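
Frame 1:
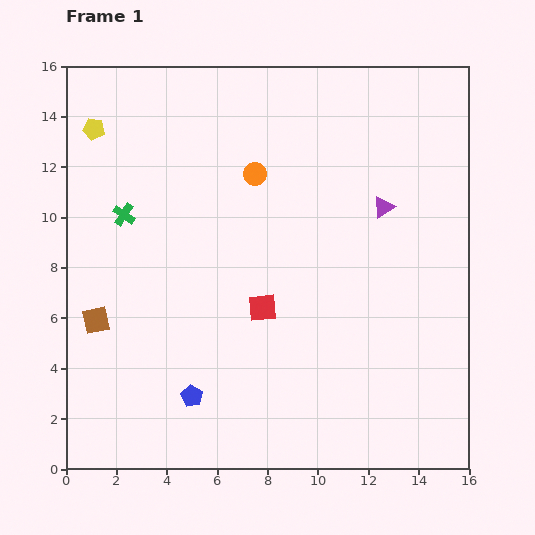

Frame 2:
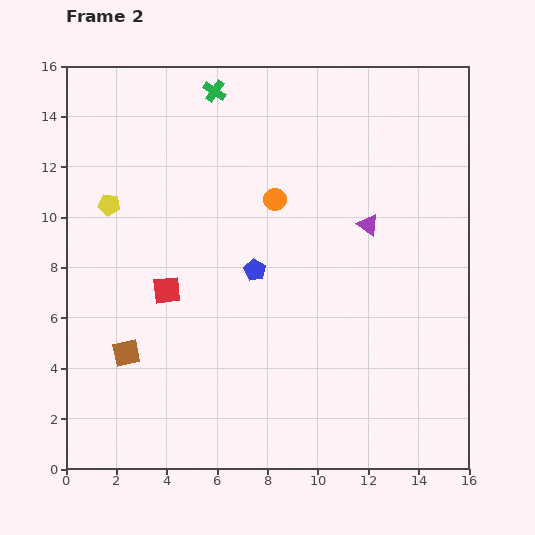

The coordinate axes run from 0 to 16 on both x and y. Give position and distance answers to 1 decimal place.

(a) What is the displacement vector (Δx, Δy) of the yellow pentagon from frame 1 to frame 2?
(0.6, -3.0)

The yellow pentagon was at (1.1, 13.5) in frame 1 and (1.7, 10.5) in frame 2.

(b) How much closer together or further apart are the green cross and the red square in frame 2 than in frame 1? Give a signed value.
+1.5

Distance in frame 1: 6.6. Distance in frame 2: 8.1.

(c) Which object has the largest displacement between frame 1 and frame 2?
the green cross

(moved 6.1; next 5.6)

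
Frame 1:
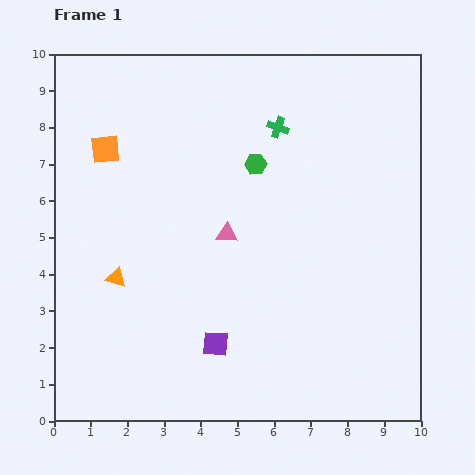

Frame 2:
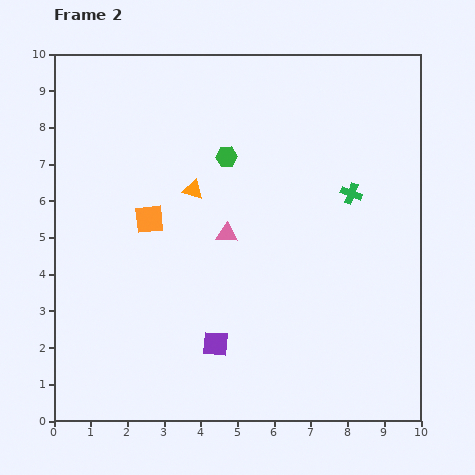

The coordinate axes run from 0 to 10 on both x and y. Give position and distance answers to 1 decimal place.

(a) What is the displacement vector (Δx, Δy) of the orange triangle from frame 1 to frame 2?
(2.1, 2.4)

The orange triangle was at (1.7, 3.9) in frame 1 and (3.8, 6.3) in frame 2.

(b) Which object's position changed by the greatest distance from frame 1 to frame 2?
the orange triangle

(moved 3.2; next 2.7)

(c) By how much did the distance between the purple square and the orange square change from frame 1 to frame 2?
-2.3

Distance in frame 1: 6.1. Distance in frame 2: 3.8.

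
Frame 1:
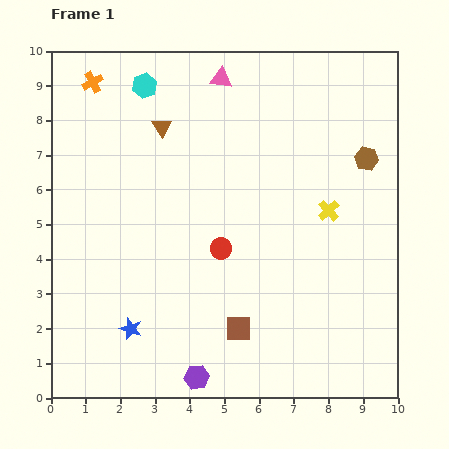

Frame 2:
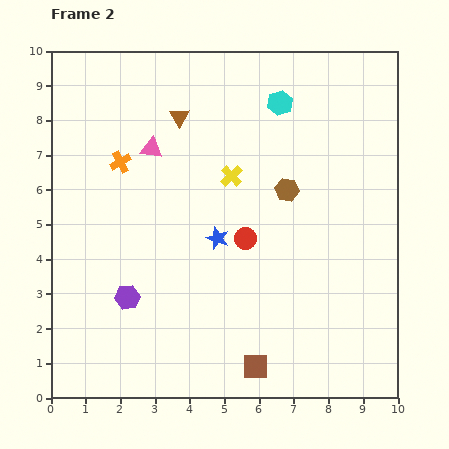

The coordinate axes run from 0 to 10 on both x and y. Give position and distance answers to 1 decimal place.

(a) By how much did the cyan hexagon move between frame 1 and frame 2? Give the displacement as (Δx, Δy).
(3.9, -0.5)

The cyan hexagon was at (2.7, 9.0) in frame 1 and (6.6, 8.5) in frame 2.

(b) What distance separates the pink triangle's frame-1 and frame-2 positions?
2.8

The pink triangle moved from (4.9, 9.2) to (2.9, 7.2), a distance of √(2.0² + 2.0²) ≈ 2.8.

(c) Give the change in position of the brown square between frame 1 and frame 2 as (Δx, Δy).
(0.5, -1.1)

The brown square was at (5.4, 2.0) in frame 1 and (5.9, 0.9) in frame 2.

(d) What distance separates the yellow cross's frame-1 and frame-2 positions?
3.0

The yellow cross moved from (8.0, 5.4) to (5.2, 6.4), a distance of √(2.8² + 1.0²) ≈ 3.0.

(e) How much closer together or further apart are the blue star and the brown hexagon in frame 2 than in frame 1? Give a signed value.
-6.0

Distance in frame 1: 8.4. Distance in frame 2: 2.4.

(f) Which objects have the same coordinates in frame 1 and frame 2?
none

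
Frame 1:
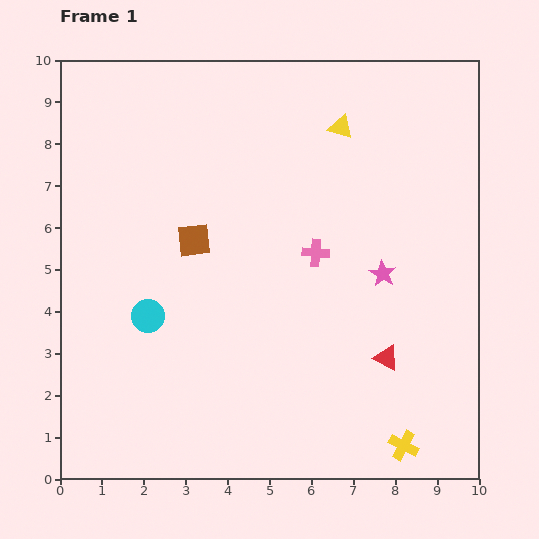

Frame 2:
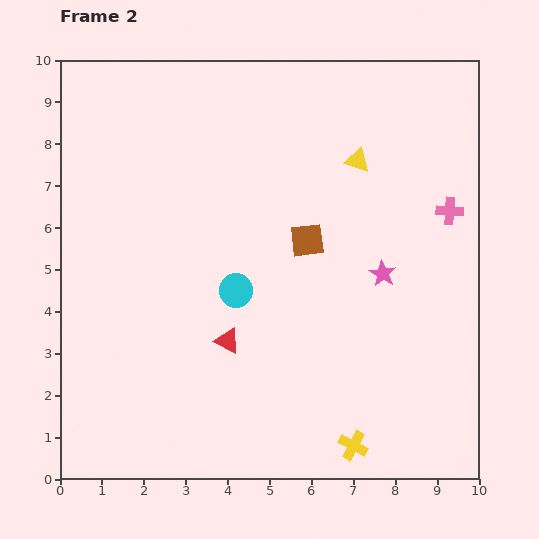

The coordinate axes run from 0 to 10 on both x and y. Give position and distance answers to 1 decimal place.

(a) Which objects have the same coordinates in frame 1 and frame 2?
the pink star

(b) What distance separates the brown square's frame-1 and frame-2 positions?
2.7

The brown square moved from (3.2, 5.7) to (5.9, 5.7), a distance of √(2.7² + 0.0²) ≈ 2.7.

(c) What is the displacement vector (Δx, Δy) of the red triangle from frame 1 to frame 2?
(-3.8, 0.4)

The red triangle was at (7.8, 2.9) in frame 1 and (4.0, 3.3) in frame 2.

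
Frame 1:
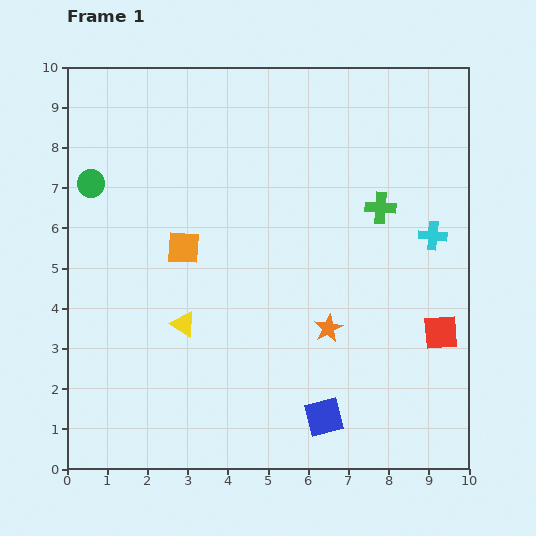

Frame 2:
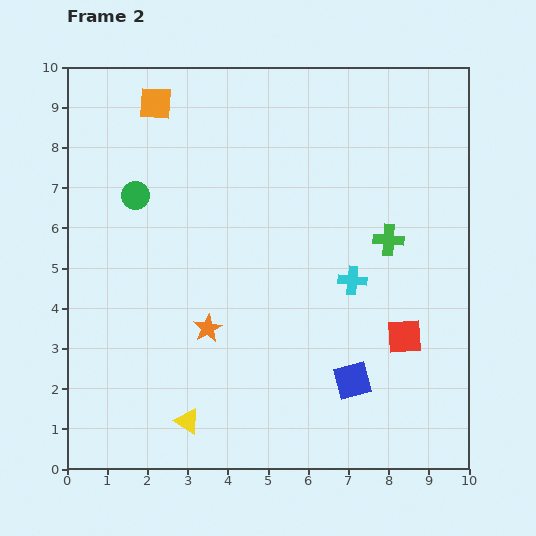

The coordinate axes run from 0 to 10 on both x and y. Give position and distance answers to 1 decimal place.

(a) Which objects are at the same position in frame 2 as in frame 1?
none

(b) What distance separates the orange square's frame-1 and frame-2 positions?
3.7

The orange square moved from (2.9, 5.5) to (2.2, 9.1), a distance of √(0.7² + 3.6²) ≈ 3.7.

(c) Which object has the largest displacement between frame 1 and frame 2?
the orange square

(moved 3.7; next 3.0)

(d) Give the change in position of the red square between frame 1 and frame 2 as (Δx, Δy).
(-0.9, -0.1)

The red square was at (9.3, 3.4) in frame 1 and (8.4, 3.3) in frame 2.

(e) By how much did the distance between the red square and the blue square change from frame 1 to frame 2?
-1.9

Distance in frame 1: 3.6. Distance in frame 2: 1.7.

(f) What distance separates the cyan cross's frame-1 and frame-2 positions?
2.3

The cyan cross moved from (9.1, 5.8) to (7.1, 4.7), a distance of √(2.0² + 1.1²) ≈ 2.3.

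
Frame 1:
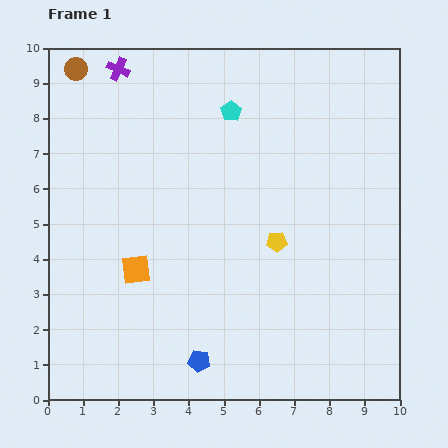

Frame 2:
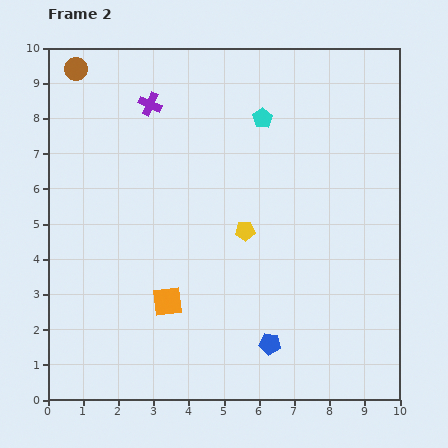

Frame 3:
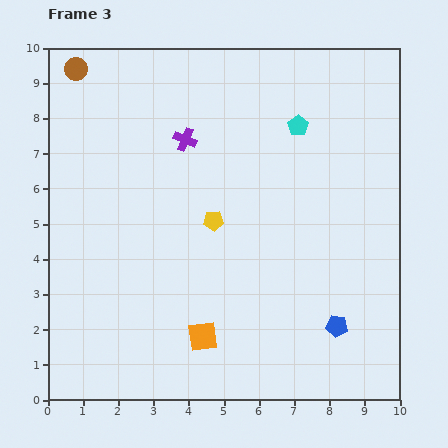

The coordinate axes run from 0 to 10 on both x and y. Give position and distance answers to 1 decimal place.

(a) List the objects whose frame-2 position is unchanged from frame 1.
the brown circle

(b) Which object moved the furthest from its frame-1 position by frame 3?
the blue pentagon

(moved 4.0; next 2.8)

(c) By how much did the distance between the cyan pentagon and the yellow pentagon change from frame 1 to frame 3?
-0.3

Distance in frame 1: 3.9. Distance in frame 3: 3.6.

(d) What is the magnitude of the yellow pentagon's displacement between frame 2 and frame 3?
0.9

The yellow pentagon moved from (5.6, 4.8) to (4.7, 5.1), a distance of √(0.9² + 0.3²) ≈ 0.9.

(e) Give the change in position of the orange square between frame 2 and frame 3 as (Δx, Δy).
(1.0, -1.0)

The orange square was at (3.4, 2.8) in frame 2 and (4.4, 1.8) in frame 3.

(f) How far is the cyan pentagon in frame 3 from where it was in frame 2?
1.0

The cyan pentagon moved from (6.1, 8.0) to (7.1, 7.8), a distance of √(1.0² + 0.2²) ≈ 1.0.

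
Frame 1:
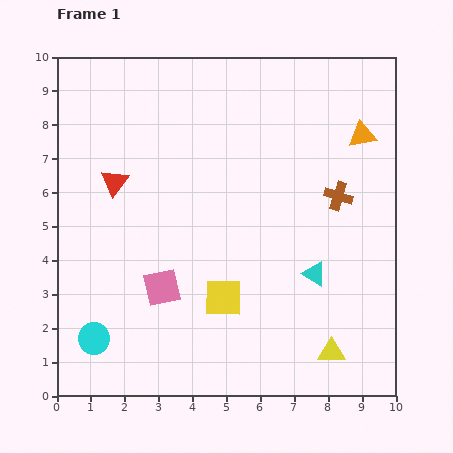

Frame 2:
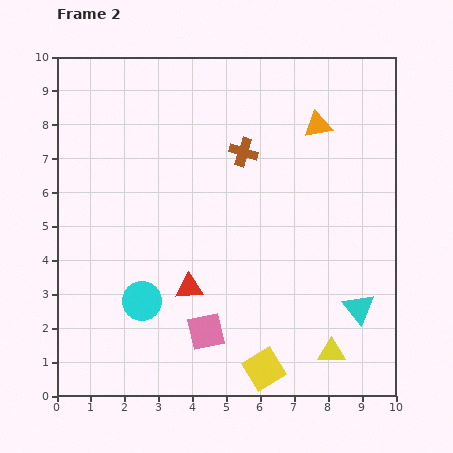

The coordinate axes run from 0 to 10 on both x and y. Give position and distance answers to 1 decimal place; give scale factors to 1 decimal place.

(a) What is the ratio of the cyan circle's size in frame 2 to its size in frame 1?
1.3×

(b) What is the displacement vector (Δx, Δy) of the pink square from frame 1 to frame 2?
(1.3, -1.3)

The pink square was at (3.1, 3.2) in frame 1 and (4.4, 1.9) in frame 2.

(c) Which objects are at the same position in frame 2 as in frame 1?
the yellow triangle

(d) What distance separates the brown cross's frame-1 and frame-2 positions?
3.1

The brown cross moved from (8.3, 5.9) to (5.5, 7.2), a distance of √(2.8² + 1.3²) ≈ 3.1.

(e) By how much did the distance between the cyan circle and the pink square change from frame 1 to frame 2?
-0.4

Distance in frame 1: 2.5. Distance in frame 2: 2.1.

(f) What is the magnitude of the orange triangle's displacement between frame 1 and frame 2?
1.3

The orange triangle moved from (9.0, 7.7) to (7.7, 8.0), a distance of √(1.3² + 0.3²) ≈ 1.3.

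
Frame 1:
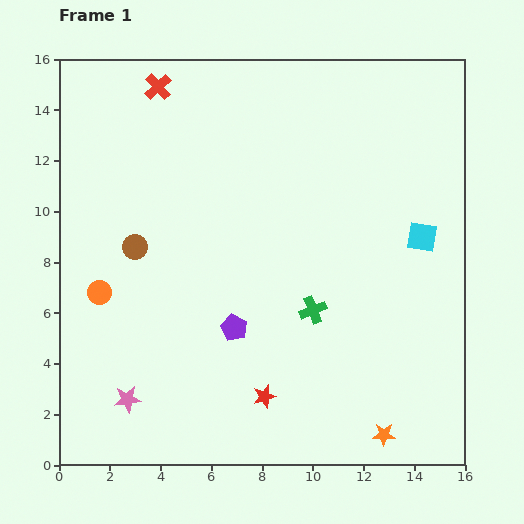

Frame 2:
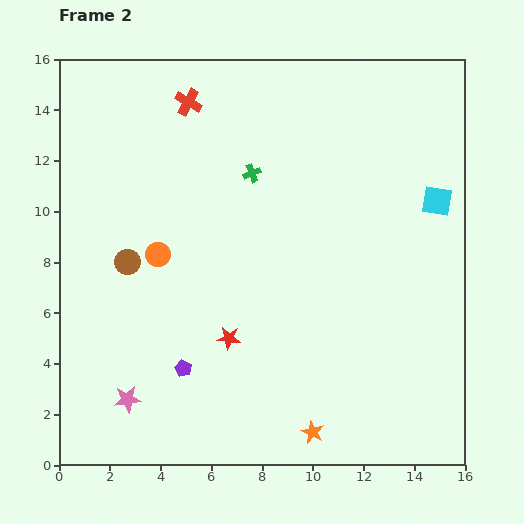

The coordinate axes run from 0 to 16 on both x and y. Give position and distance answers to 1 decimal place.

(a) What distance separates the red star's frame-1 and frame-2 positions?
2.7

The red star moved from (8.1, 2.7) to (6.7, 5.0), a distance of √(1.4² + 2.3²) ≈ 2.7.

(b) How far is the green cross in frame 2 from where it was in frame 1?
5.9

The green cross moved from (10.0, 6.1) to (7.6, 11.5), a distance of √(2.4² + 5.4²) ≈ 5.9.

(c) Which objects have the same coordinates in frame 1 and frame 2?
the pink star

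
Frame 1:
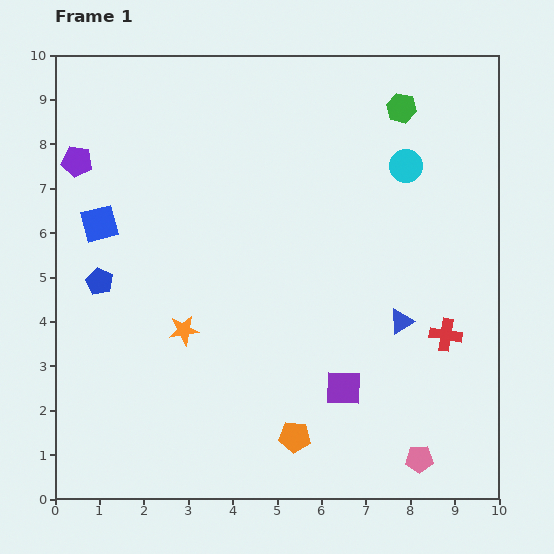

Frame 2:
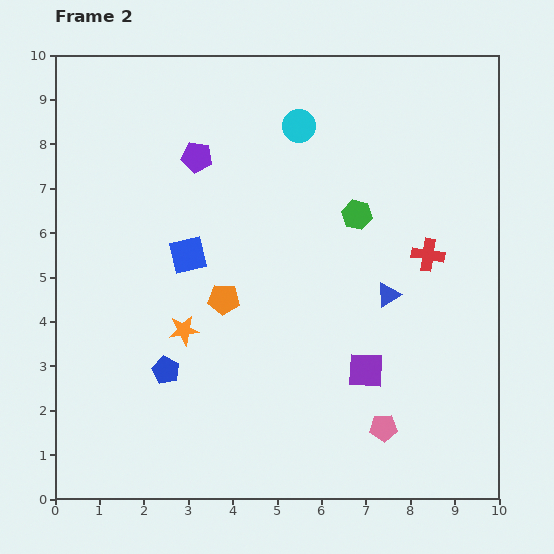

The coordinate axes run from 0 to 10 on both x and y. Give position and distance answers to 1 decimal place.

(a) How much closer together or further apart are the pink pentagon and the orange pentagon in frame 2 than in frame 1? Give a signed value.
+1.8

Distance in frame 1: 2.8. Distance in frame 2: 4.6.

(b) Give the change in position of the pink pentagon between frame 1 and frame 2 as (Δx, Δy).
(-0.8, 0.7)

The pink pentagon was at (8.2, 0.9) in frame 1 and (7.4, 1.6) in frame 2.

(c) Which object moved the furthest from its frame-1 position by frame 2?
the orange pentagon

(moved 3.5; next 2.7)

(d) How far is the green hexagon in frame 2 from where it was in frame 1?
2.6

The green hexagon moved from (7.8, 8.8) to (6.8, 6.4), a distance of √(1.0² + 2.4²) ≈ 2.6.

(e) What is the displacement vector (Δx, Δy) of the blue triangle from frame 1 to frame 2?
(-0.3, 0.6)

The blue triangle was at (7.8, 4.0) in frame 1 and (7.5, 4.6) in frame 2.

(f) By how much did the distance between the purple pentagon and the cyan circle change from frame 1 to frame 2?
-5.0

Distance in frame 1: 7.4. Distance in frame 2: 2.4.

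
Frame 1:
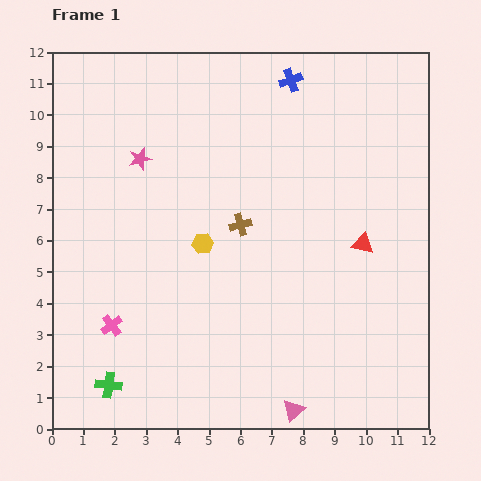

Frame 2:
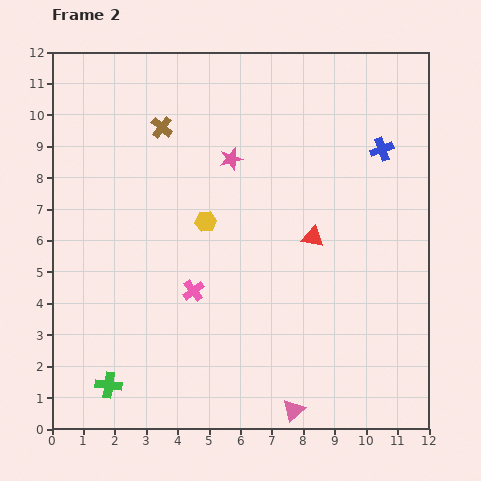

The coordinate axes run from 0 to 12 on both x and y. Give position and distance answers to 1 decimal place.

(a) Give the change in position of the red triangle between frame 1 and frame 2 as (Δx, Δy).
(-1.6, 0.2)

The red triangle was at (9.9, 5.9) in frame 1 and (8.3, 6.1) in frame 2.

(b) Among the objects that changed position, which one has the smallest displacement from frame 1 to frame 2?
the yellow hexagon

(moved 0.7)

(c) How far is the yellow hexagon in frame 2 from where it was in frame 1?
0.7

The yellow hexagon moved from (4.8, 5.9) to (4.9, 6.6), a distance of √(0.1² + 0.7²) ≈ 0.7.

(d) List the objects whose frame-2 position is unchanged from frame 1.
the pink triangle, the green cross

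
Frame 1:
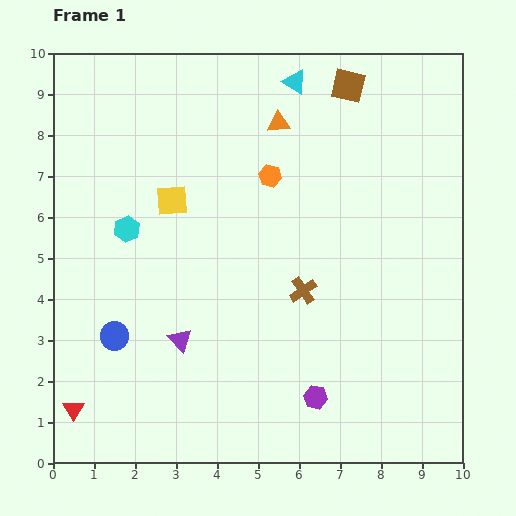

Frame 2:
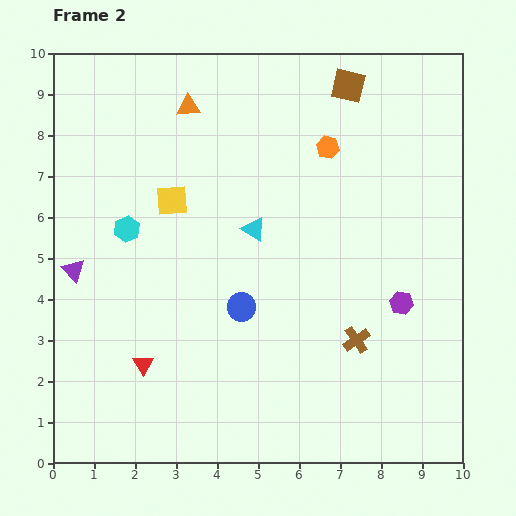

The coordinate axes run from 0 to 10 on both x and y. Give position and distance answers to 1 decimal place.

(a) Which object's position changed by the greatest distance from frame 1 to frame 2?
the cyan triangle

(moved 3.7; next 3.2)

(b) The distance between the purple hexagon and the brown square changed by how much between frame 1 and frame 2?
-2.1

Distance in frame 1: 7.6. Distance in frame 2: 5.5.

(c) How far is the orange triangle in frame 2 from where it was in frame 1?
2.2

The orange triangle moved from (5.5, 8.3) to (3.3, 8.7), a distance of √(2.2² + 0.4²) ≈ 2.2.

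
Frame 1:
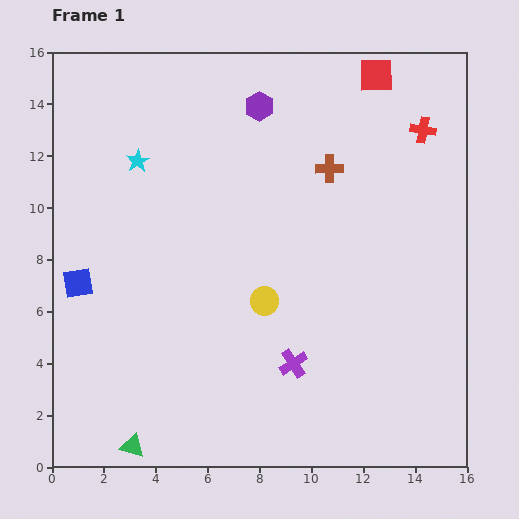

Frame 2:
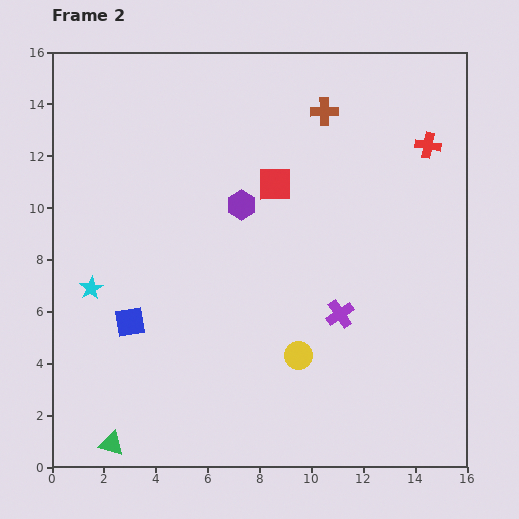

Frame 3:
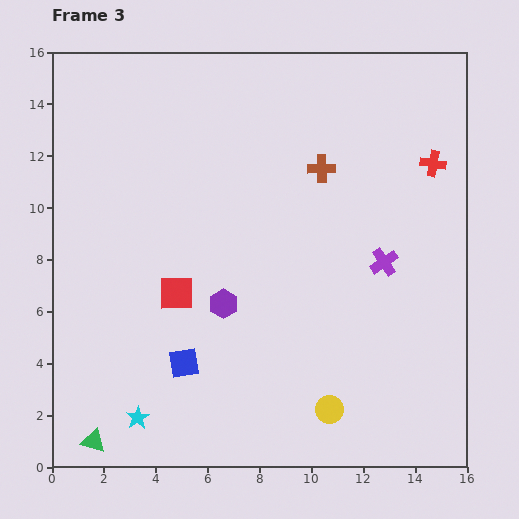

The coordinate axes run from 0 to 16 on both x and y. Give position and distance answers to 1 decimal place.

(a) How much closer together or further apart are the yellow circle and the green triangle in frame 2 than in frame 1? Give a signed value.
+0.4

Distance in frame 1: 7.6. Distance in frame 2: 8.0.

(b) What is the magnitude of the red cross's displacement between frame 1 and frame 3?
1.4

The red cross moved from (14.3, 13.0) to (14.7, 11.7), a distance of √(0.4² + 1.3²) ≈ 1.4.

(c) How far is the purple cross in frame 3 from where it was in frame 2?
2.6

The purple cross moved from (11.1, 5.9) to (12.8, 7.9), a distance of √(1.7² + 2.0²) ≈ 2.6.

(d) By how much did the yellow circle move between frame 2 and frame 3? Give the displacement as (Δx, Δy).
(1.2, -2.1)

The yellow circle was at (9.5, 4.3) in frame 2 and (10.7, 2.2) in frame 3.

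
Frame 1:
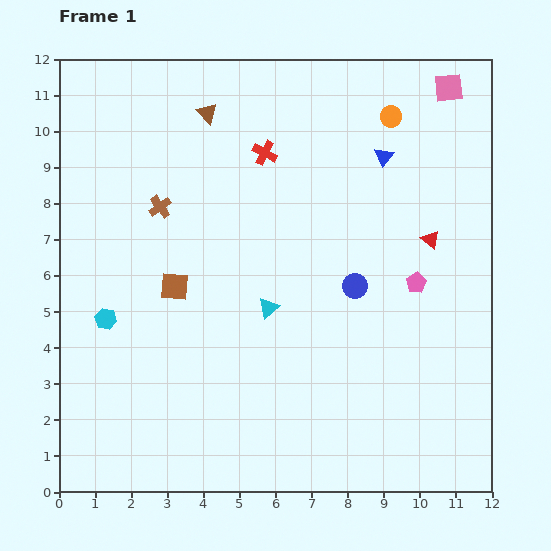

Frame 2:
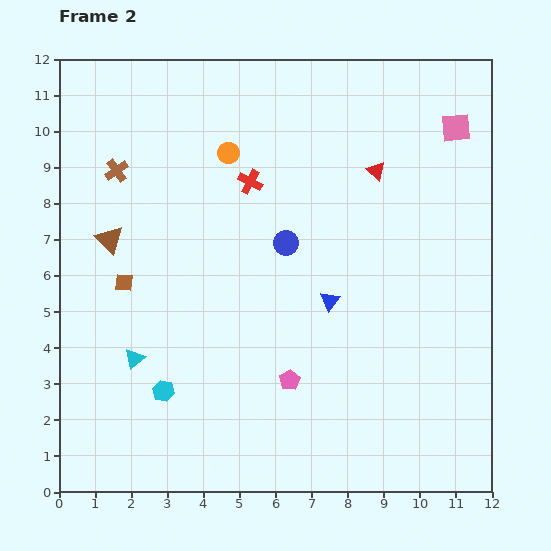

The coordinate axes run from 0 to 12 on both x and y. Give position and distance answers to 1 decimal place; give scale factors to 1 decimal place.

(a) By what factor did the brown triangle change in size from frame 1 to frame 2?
1.3×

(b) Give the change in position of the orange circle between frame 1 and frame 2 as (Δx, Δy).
(-4.5, -1.0)

The orange circle was at (9.2, 10.4) in frame 1 and (4.7, 9.4) in frame 2.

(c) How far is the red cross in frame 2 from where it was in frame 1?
0.9

The red cross moved from (5.7, 9.4) to (5.3, 8.6), a distance of √(0.4² + 0.8²) ≈ 0.9.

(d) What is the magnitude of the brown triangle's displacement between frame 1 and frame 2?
4.4

The brown triangle moved from (4.1, 10.5) to (1.4, 7.0), a distance of √(2.7² + 3.5²) ≈ 4.4.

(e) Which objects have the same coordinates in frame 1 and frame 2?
none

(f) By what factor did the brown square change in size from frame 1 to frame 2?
0.6×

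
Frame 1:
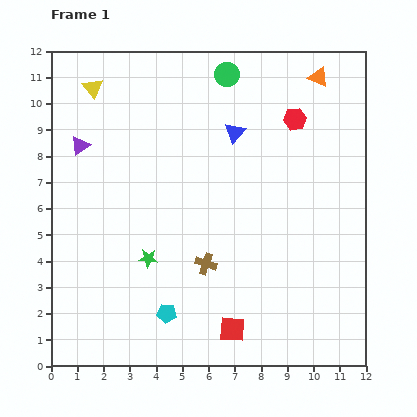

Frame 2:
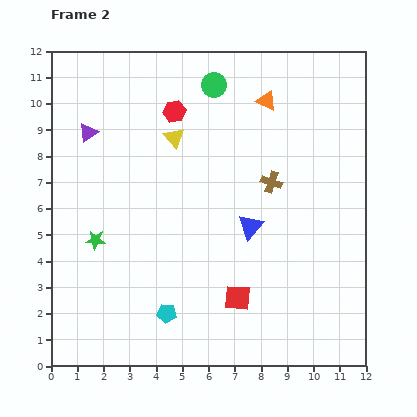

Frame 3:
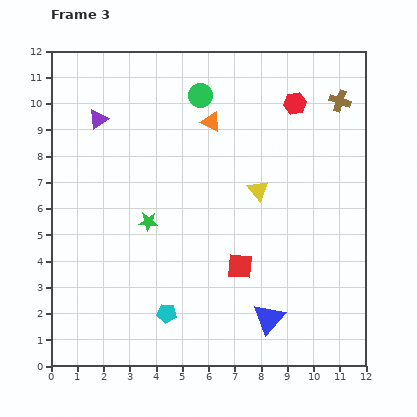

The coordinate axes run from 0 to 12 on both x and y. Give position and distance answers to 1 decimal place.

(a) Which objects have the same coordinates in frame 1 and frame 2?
the cyan pentagon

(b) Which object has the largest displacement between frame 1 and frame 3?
the brown cross

(moved 8.0; next 7.4)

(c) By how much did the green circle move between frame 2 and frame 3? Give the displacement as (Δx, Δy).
(-0.5, -0.4)

The green circle was at (6.2, 10.7) in frame 2 and (5.7, 10.3) in frame 3.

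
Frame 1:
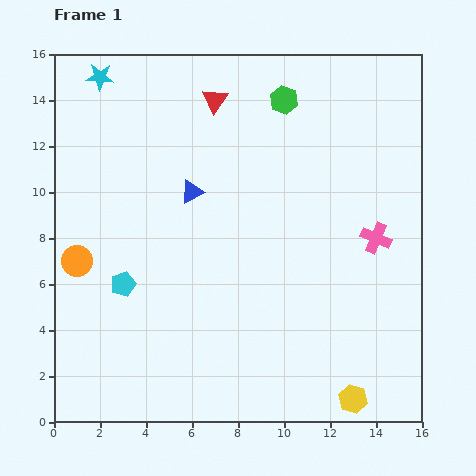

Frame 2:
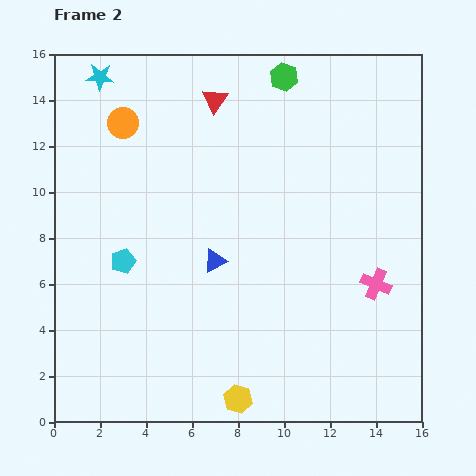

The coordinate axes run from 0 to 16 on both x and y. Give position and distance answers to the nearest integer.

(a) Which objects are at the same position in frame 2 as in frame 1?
the red triangle, the cyan star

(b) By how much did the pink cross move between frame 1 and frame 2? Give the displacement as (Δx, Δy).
(0, -2)

The pink cross was at (14, 8) in frame 1 and (14, 6) in frame 2.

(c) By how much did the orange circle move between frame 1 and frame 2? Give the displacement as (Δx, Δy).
(2, 6)

The orange circle was at (1, 7) in frame 1 and (3, 13) in frame 2.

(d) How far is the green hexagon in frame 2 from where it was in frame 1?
1

The green hexagon moved from (10, 14) to (10, 15), a distance of √(0² + 1²) ≈ 1.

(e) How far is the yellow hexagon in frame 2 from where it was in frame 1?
5

The yellow hexagon moved from (13, 1) to (8, 1), a distance of √(5² + 0²) ≈ 5.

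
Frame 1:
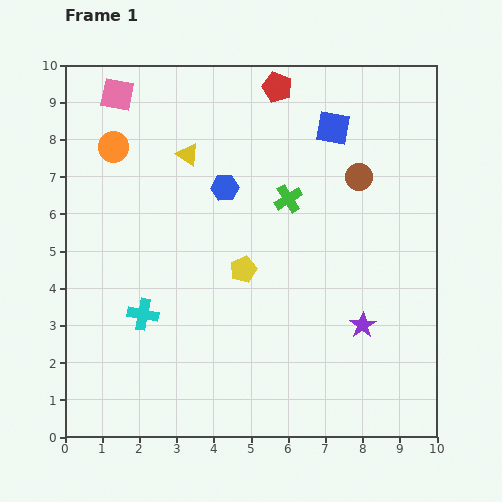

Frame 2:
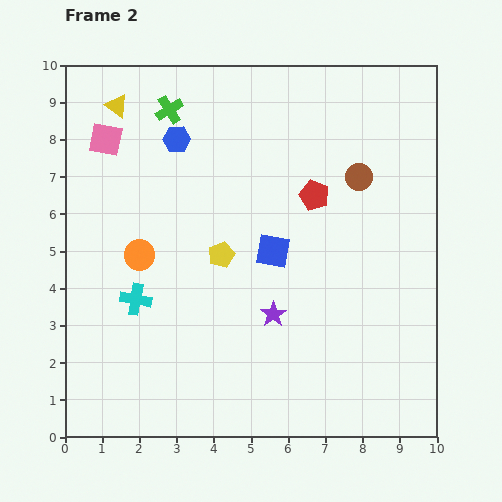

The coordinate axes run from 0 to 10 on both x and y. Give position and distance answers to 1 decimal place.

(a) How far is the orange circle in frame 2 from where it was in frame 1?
3.0

The orange circle moved from (1.3, 7.8) to (2.0, 4.9), a distance of √(0.7² + 2.9²) ≈ 3.0.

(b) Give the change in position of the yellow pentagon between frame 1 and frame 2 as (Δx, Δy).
(-0.6, 0.4)

The yellow pentagon was at (4.8, 4.5) in frame 1 and (4.2, 4.9) in frame 2.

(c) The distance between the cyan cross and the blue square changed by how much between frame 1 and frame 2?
-3.2

Distance in frame 1: 7.1. Distance in frame 2: 3.9.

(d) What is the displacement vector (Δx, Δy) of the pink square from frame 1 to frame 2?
(-0.3, -1.2)

The pink square was at (1.4, 9.2) in frame 1 and (1.1, 8.0) in frame 2.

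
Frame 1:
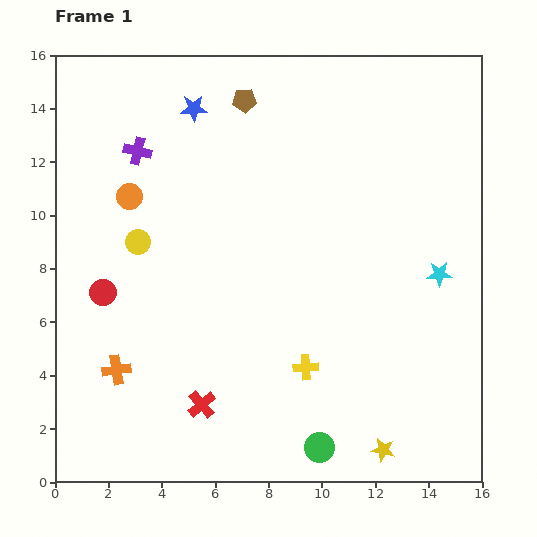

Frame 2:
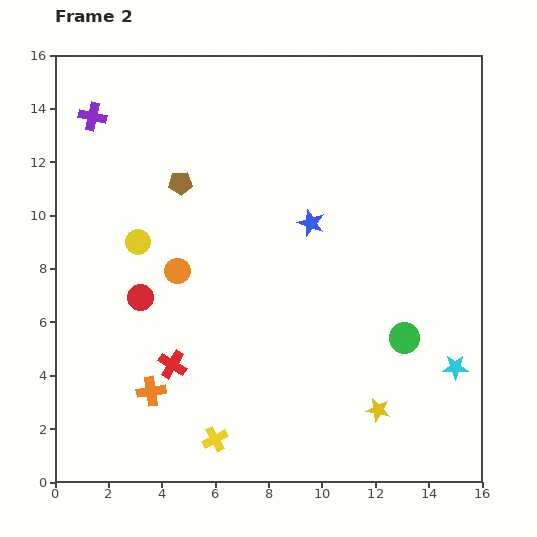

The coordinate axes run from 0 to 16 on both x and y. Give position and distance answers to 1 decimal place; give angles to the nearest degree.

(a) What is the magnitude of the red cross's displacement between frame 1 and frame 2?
1.9

The red cross moved from (5.5, 2.9) to (4.4, 4.4), a distance of √(1.1² + 1.5²) ≈ 1.9.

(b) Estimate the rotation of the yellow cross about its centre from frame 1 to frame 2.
24° counter-clockwise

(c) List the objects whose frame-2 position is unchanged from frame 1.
the yellow circle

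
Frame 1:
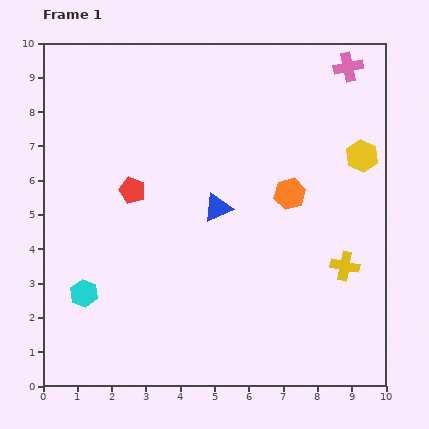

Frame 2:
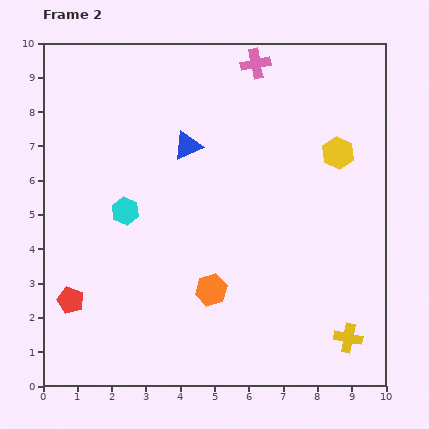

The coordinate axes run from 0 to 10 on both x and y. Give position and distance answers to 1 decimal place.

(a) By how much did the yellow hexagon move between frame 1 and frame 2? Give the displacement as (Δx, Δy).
(-0.7, 0.1)

The yellow hexagon was at (9.3, 6.7) in frame 1 and (8.6, 6.8) in frame 2.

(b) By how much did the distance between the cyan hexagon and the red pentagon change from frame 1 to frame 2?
-0.2

Distance in frame 1: 3.3. Distance in frame 2: 3.1.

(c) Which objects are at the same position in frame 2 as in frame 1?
none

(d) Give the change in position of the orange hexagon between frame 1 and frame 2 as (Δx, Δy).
(-2.3, -2.8)

The orange hexagon was at (7.2, 5.6) in frame 1 and (4.9, 2.8) in frame 2.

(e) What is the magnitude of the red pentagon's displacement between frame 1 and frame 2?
3.7

The red pentagon moved from (2.6, 5.7) to (0.8, 2.5), a distance of √(1.8² + 3.2²) ≈ 3.7.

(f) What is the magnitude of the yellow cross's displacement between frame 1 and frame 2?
2.1

The yellow cross moved from (8.8, 3.5) to (8.9, 1.4), a distance of √(0.1² + 2.1²) ≈ 2.1.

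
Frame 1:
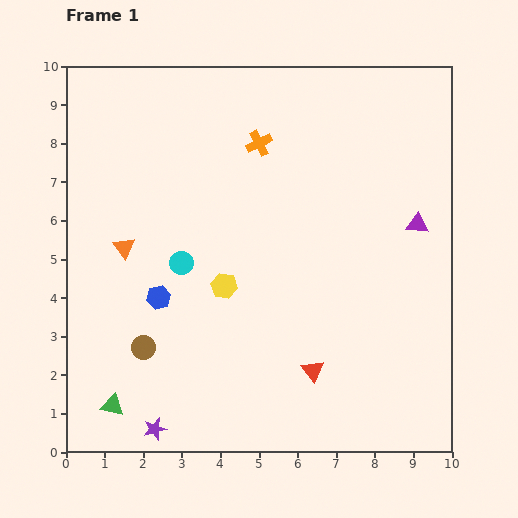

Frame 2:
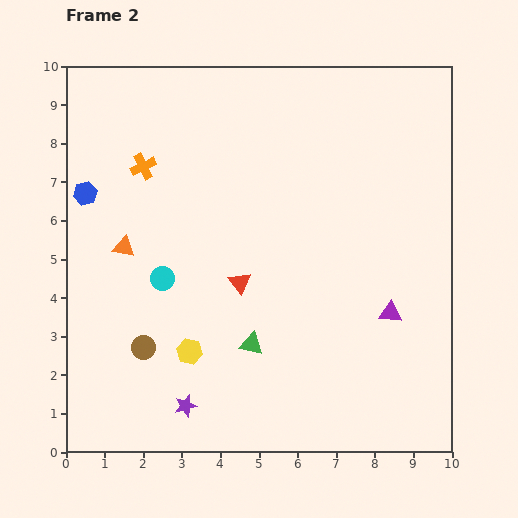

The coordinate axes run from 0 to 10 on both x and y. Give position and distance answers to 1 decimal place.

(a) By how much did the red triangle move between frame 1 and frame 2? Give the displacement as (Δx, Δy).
(-1.9, 2.3)

The red triangle was at (6.4, 2.1) in frame 1 and (4.5, 4.4) in frame 2.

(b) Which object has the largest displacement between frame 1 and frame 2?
the green triangle

(moved 3.9; next 3.3)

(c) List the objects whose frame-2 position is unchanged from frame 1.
the orange triangle, the brown circle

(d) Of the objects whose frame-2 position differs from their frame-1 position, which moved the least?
the cyan circle

(moved 0.6)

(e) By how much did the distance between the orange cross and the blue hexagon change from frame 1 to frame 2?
-3.1

Distance in frame 1: 4.8. Distance in frame 2: 1.7.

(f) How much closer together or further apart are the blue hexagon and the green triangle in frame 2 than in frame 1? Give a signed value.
+2.8

Distance in frame 1: 3.0. Distance in frame 2: 5.8.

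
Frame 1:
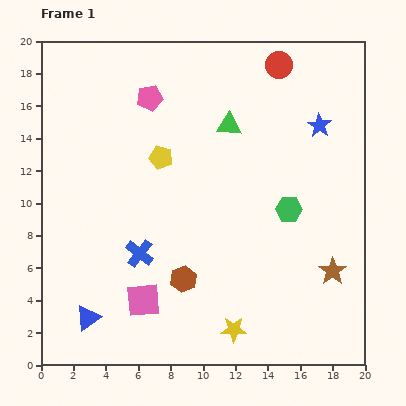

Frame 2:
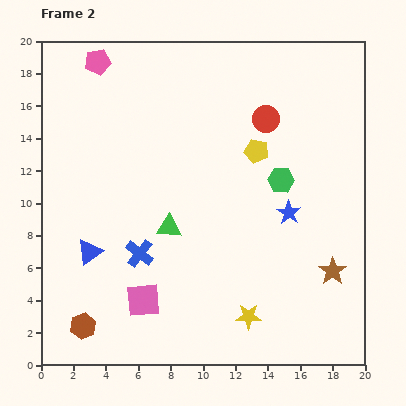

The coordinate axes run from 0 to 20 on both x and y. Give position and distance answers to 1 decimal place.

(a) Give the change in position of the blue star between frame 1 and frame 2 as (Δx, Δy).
(-1.9, -5.4)

The blue star was at (17.2, 14.8) in frame 1 and (15.3, 9.4) in frame 2.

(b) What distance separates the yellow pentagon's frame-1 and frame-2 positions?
5.9

The yellow pentagon moved from (7.4, 12.8) to (13.3, 13.2), a distance of √(5.9² + 0.4²) ≈ 5.9.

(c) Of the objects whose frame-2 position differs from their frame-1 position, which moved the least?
the yellow star

(moved 1.2)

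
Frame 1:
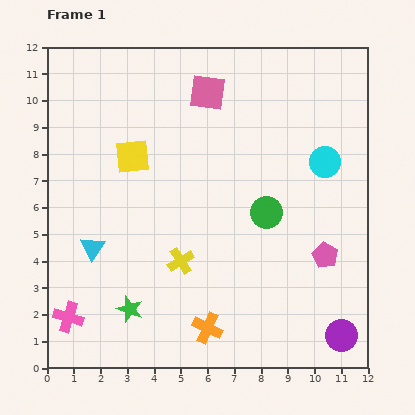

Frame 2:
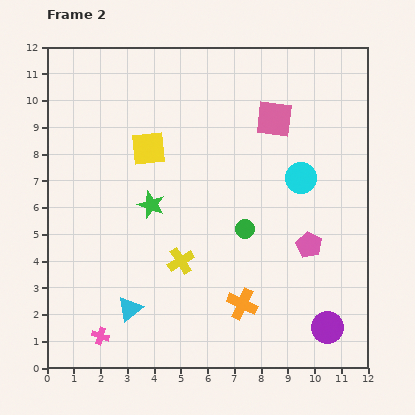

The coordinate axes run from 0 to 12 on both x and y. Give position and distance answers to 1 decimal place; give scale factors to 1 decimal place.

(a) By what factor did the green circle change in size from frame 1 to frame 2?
0.6×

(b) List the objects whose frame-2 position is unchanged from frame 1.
the yellow cross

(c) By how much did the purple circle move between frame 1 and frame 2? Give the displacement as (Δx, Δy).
(-0.5, 0.3)

The purple circle was at (11.0, 1.2) in frame 1 and (10.5, 1.5) in frame 2.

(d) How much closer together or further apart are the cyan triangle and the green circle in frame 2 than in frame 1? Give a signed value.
-1.4

Distance in frame 1: 6.6. Distance in frame 2: 5.2.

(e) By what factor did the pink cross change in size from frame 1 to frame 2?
0.6×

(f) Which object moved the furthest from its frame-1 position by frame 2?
the green star

(moved 4.0; next 2.7)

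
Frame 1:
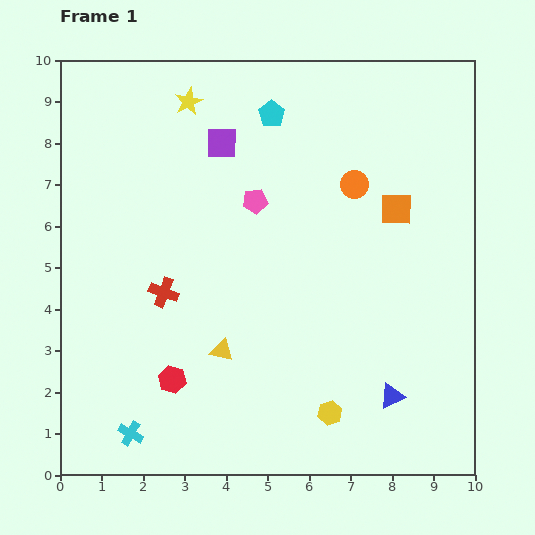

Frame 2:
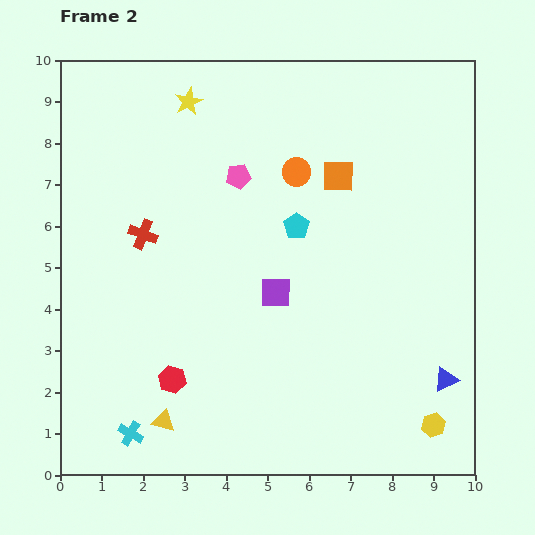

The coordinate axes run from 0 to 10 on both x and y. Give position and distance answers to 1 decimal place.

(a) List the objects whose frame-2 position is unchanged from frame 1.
the cyan cross, the red hexagon, the yellow star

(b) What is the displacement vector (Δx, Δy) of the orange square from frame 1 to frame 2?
(-1.4, 0.8)

The orange square was at (8.1, 6.4) in frame 1 and (6.7, 7.2) in frame 2.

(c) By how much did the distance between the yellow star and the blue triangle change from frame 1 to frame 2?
+0.5

Distance in frame 1: 8.6. Distance in frame 2: 9.1.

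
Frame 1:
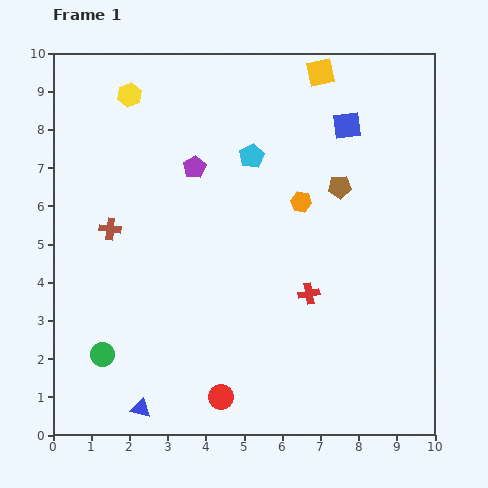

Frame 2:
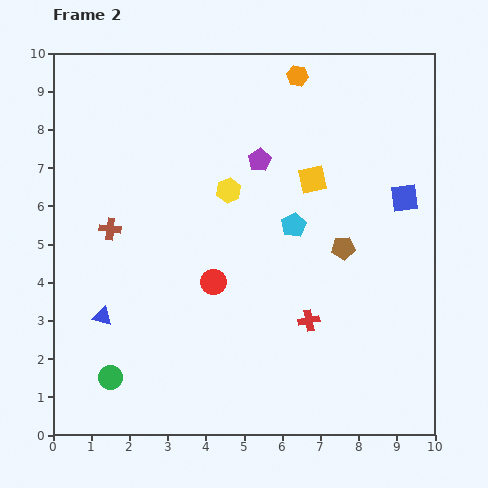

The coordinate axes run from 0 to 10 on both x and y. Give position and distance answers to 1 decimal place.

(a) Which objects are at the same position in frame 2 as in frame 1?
the brown cross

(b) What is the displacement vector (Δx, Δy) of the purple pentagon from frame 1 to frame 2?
(1.7, 0.2)

The purple pentagon was at (3.7, 7.0) in frame 1 and (5.4, 7.2) in frame 2.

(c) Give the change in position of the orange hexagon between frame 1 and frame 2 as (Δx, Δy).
(-0.1, 3.3)

The orange hexagon was at (6.5, 6.1) in frame 1 and (6.4, 9.4) in frame 2.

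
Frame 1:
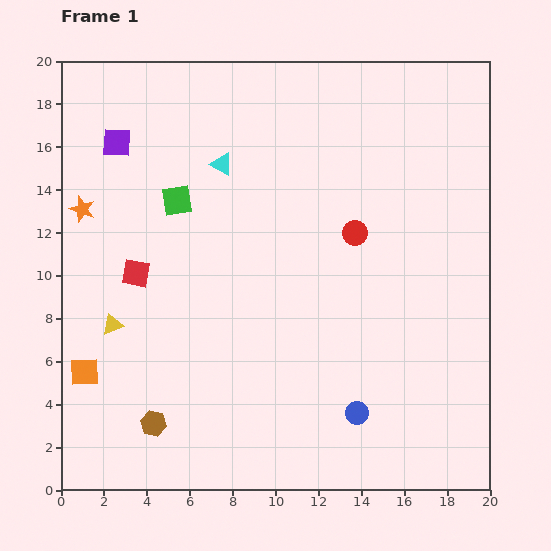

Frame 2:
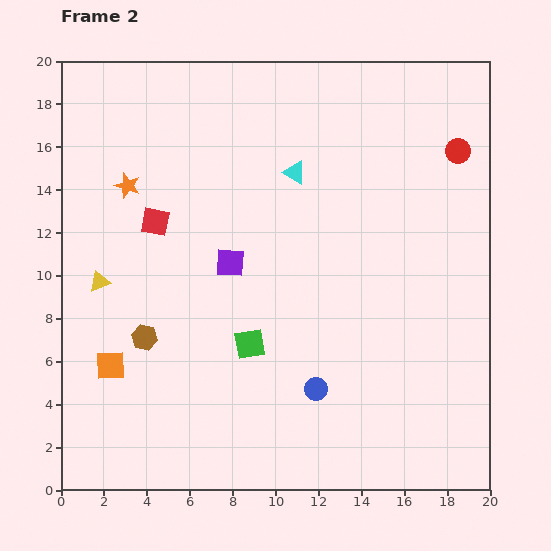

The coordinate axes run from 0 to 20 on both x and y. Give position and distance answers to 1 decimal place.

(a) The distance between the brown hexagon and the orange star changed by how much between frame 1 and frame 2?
-3.4

Distance in frame 1: 10.5. Distance in frame 2: 7.1.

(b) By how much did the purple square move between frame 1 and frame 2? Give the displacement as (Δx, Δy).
(5.3, -5.6)

The purple square was at (2.6, 16.2) in frame 1 and (7.9, 10.6) in frame 2.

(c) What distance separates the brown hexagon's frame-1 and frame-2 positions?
4.0

The brown hexagon moved from (4.3, 3.1) to (3.9, 7.1), a distance of √(0.4² + 4.0²) ≈ 4.0.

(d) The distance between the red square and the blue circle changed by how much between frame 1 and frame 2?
-1.4

Distance in frame 1: 12.2. Distance in frame 2: 10.8.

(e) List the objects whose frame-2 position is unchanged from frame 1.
none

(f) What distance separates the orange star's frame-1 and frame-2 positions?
2.4

The orange star moved from (1.0, 13.1) to (3.1, 14.2), a distance of √(2.1² + 1.1²) ≈ 2.4.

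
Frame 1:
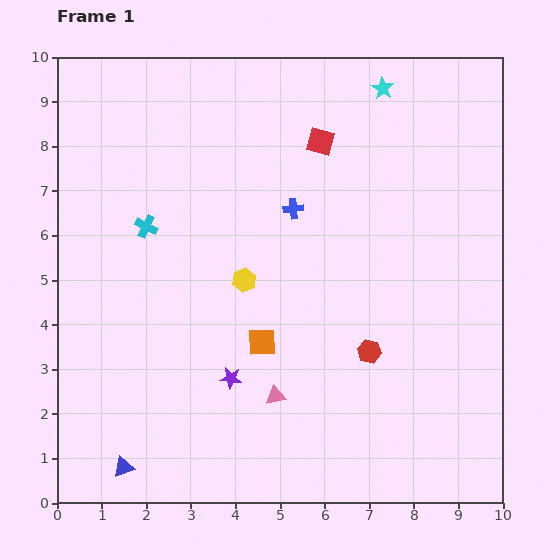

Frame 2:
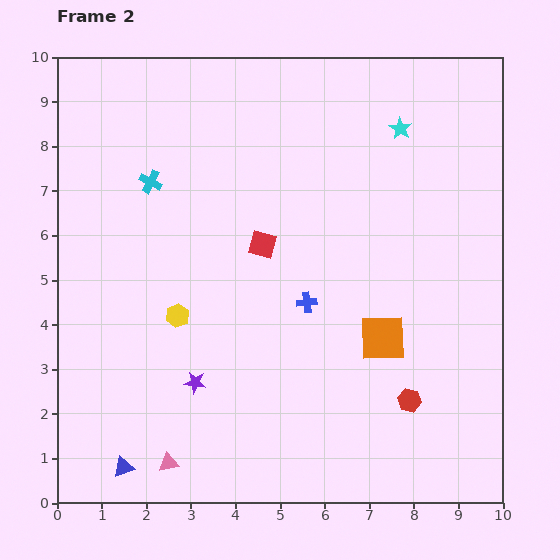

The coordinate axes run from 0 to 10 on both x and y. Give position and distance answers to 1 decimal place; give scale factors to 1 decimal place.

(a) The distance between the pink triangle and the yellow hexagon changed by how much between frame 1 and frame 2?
+0.6

Distance in frame 1: 2.7. Distance in frame 2: 3.3.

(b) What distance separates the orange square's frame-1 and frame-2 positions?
2.7

The orange square moved from (4.6, 3.6) to (7.3, 3.7), a distance of √(2.7² + 0.1²) ≈ 2.7.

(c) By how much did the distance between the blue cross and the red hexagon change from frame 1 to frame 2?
-0.4

Distance in frame 1: 3.6. Distance in frame 2: 3.2.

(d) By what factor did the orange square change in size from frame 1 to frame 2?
1.7×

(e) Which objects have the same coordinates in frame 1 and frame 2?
the blue triangle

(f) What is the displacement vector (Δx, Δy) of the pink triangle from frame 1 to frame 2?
(-2.4, -1.5)

The pink triangle was at (4.9, 2.4) in frame 1 and (2.5, 0.9) in frame 2.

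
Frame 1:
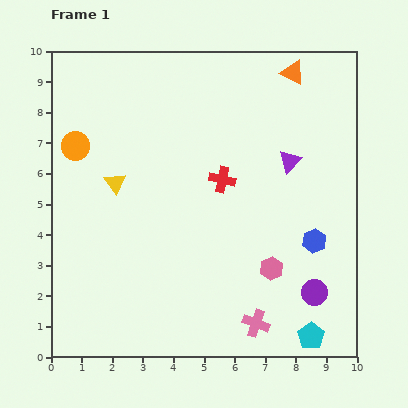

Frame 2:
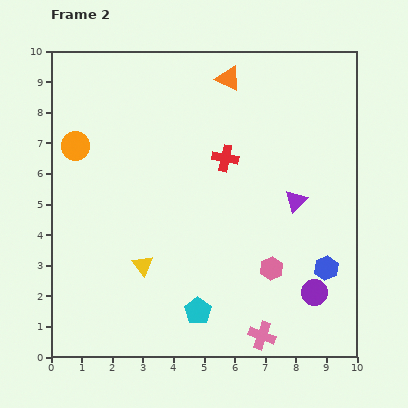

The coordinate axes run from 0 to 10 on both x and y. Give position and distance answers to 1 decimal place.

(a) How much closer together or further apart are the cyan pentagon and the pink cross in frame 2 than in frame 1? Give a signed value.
+0.4

Distance in frame 1: 1.8. Distance in frame 2: 2.2.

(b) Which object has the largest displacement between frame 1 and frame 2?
the cyan pentagon

(moved 3.8; next 2.8)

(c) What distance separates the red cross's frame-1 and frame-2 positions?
0.7

The red cross moved from (5.6, 5.8) to (5.7, 6.5), a distance of √(0.1² + 0.7²) ≈ 0.7.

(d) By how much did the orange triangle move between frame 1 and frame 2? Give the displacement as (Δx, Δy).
(-2.1, -0.2)

The orange triangle was at (7.9, 9.3) in frame 1 and (5.8, 9.1) in frame 2.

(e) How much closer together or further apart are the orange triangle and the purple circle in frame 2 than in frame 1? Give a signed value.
+0.3

Distance in frame 1: 7.2. Distance in frame 2: 7.5.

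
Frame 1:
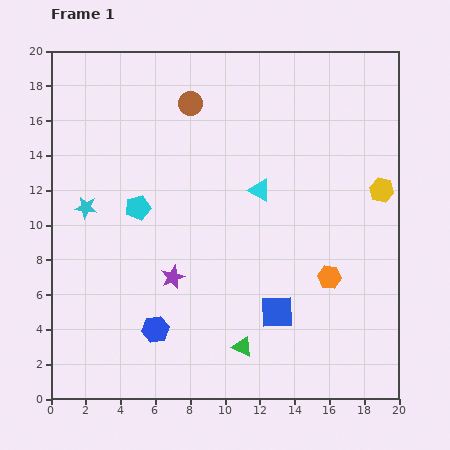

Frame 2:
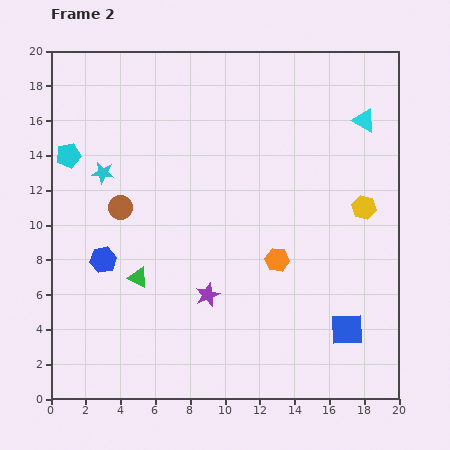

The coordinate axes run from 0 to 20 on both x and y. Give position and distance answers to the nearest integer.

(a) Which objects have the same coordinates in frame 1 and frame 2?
none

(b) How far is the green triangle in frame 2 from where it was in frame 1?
7

The green triangle moved from (11, 3) to (5, 7), a distance of √(6² + 4²) ≈ 7.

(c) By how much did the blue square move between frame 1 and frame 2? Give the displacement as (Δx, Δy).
(4, -1)

The blue square was at (13, 5) in frame 1 and (17, 4) in frame 2.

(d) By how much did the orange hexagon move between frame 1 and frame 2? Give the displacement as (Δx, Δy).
(-3, 1)

The orange hexagon was at (16, 7) in frame 1 and (13, 8) in frame 2.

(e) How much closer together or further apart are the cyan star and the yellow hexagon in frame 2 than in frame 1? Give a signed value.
-2

Distance in frame 1: 17. Distance in frame 2: 15.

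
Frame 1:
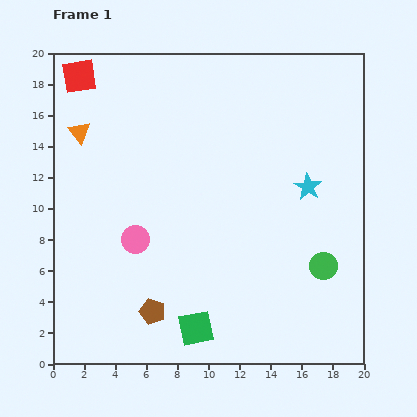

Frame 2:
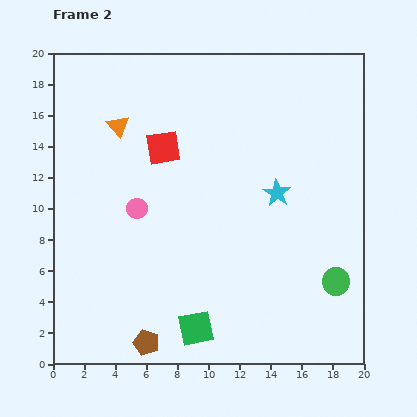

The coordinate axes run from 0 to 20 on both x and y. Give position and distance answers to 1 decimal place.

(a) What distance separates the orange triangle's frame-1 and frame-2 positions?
2.5

The orange triangle moved from (1.7, 14.9) to (4.2, 15.3), a distance of √(2.5² + 0.4²) ≈ 2.5.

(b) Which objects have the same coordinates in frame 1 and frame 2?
the green square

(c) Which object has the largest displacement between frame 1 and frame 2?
the red square

(moved 7.1; next 2.5)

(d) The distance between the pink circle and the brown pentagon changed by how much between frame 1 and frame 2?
+3.9

Distance in frame 1: 4.7. Distance in frame 2: 8.6.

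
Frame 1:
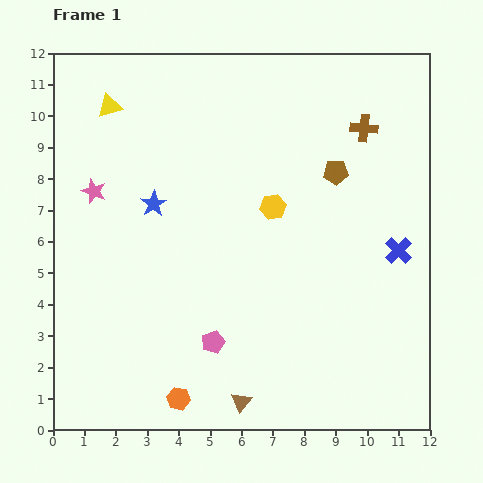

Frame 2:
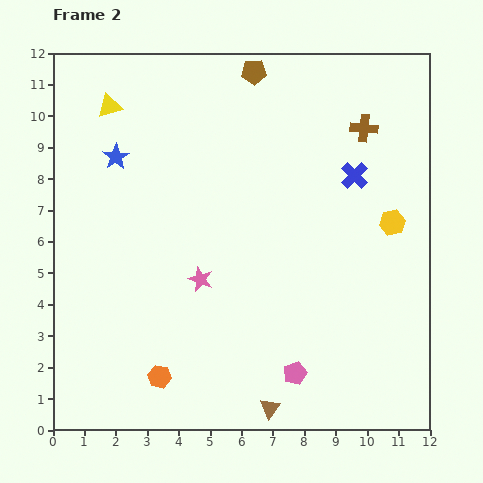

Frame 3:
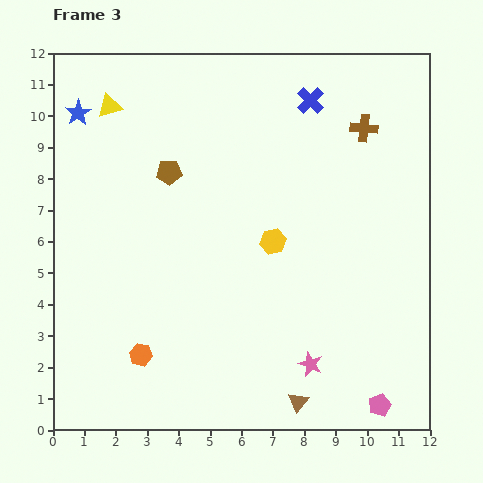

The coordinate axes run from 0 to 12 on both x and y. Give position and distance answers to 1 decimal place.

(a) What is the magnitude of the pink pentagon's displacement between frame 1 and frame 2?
2.8

The pink pentagon moved from (5.1, 2.8) to (7.7, 1.8), a distance of √(2.6² + 1.0²) ≈ 2.8.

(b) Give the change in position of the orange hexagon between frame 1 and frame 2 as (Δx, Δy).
(-0.6, 0.7)

The orange hexagon was at (4.0, 1.0) in frame 1 and (3.4, 1.7) in frame 2.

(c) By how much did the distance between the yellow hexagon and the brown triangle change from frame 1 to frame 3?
-1.1

Distance in frame 1: 6.3. Distance in frame 3: 5.2.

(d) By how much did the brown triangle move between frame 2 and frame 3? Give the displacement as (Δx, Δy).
(0.9, 0.2)

The brown triangle was at (6.9, 0.7) in frame 2 and (7.8, 0.9) in frame 3.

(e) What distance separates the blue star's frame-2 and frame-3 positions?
1.8

The blue star moved from (2.0, 8.7) to (0.8, 10.1), a distance of √(1.2² + 1.4²) ≈ 1.8.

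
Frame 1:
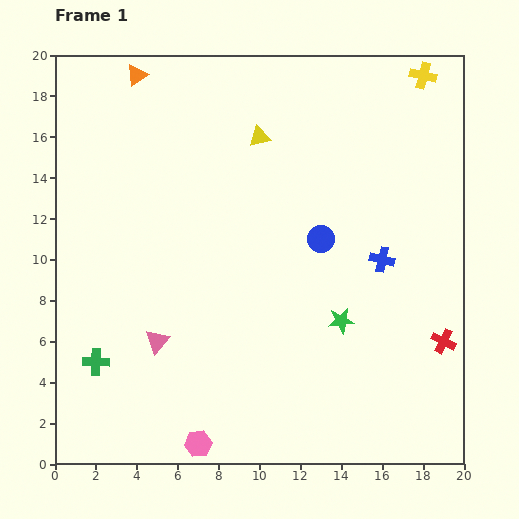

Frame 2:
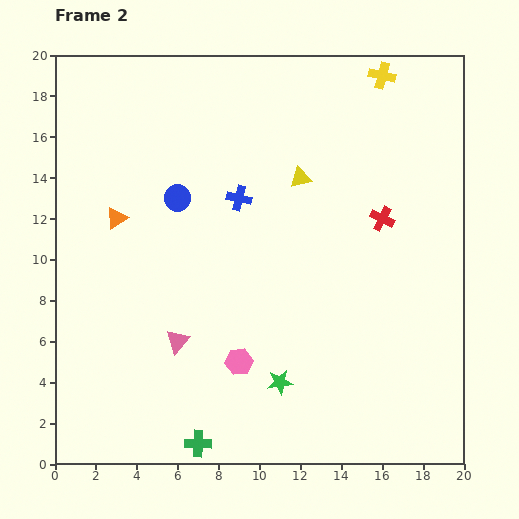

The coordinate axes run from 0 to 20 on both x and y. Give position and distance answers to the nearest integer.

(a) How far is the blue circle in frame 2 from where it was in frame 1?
7

The blue circle moved from (13, 11) to (6, 13), a distance of √(7² + 2²) ≈ 7.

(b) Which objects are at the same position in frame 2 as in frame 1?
none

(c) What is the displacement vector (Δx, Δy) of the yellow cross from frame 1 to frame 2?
(-2, 0)

The yellow cross was at (18, 19) in frame 1 and (16, 19) in frame 2.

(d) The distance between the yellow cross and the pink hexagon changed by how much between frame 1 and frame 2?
-5

Distance in frame 1: 21. Distance in frame 2: 16.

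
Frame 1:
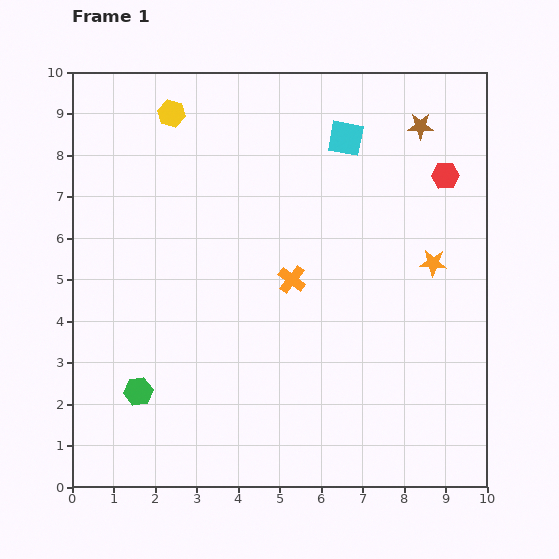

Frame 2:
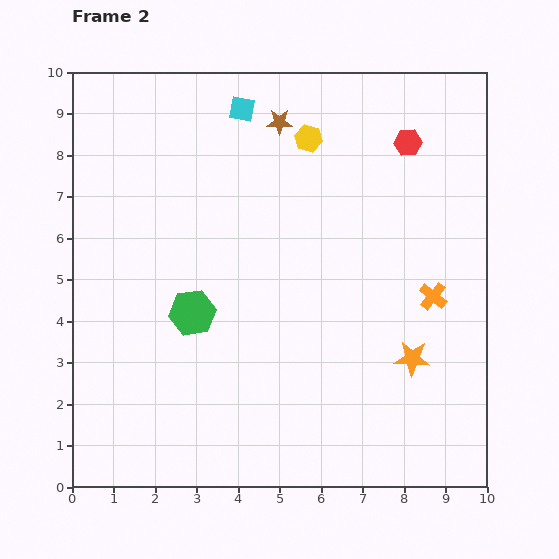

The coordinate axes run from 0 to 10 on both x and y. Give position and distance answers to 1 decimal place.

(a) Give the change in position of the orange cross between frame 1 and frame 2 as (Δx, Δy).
(3.4, -0.4)

The orange cross was at (5.3, 5.0) in frame 1 and (8.7, 4.6) in frame 2.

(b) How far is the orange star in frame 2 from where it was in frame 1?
2.4

The orange star moved from (8.7, 5.4) to (8.2, 3.1), a distance of √(0.5² + 2.3²) ≈ 2.4.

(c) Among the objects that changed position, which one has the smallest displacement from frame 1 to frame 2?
the red hexagon

(moved 1.2)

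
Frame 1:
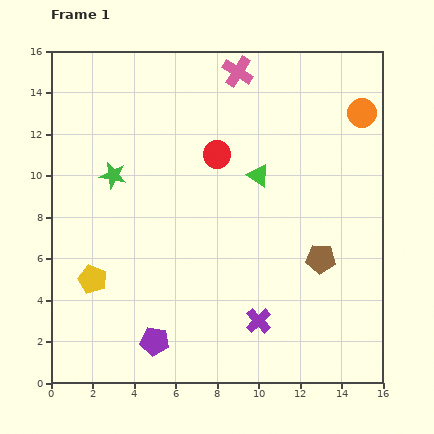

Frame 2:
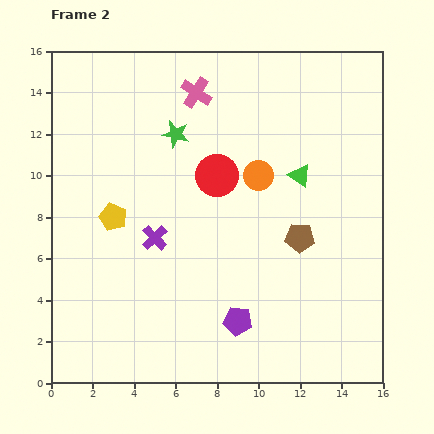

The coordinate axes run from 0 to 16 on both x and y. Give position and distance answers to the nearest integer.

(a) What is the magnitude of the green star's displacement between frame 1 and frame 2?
4

The green star moved from (3, 10) to (6, 12), a distance of √(3² + 2²) ≈ 4.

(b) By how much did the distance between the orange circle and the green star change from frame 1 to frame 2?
-8

Distance in frame 1: 12. Distance in frame 2: 4.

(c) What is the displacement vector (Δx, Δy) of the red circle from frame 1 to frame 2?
(0, -1)

The red circle was at (8, 11) in frame 1 and (8, 10) in frame 2.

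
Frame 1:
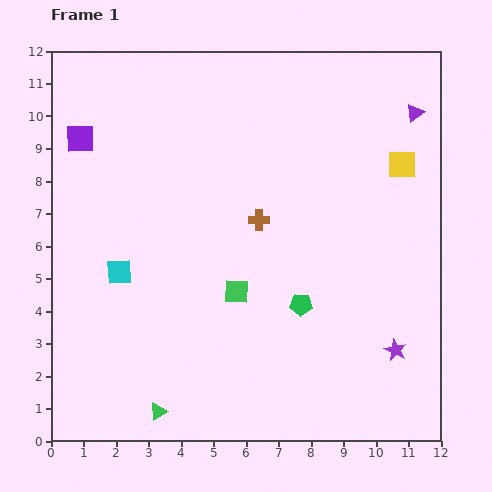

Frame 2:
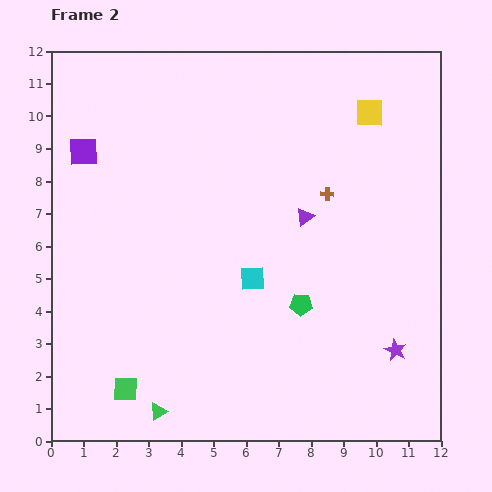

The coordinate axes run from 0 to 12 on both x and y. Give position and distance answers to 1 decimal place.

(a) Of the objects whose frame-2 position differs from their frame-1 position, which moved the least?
the purple square

(moved 0.4)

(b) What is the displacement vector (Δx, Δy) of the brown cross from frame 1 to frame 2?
(2.1, 0.8)

The brown cross was at (6.4, 6.8) in frame 1 and (8.5, 7.6) in frame 2.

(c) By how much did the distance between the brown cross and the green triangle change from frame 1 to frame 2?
+1.8

Distance in frame 1: 6.7. Distance in frame 2: 8.5.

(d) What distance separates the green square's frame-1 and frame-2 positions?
4.5

The green square moved from (5.7, 4.6) to (2.3, 1.6), a distance of √(3.4² + 3.0²) ≈ 4.5.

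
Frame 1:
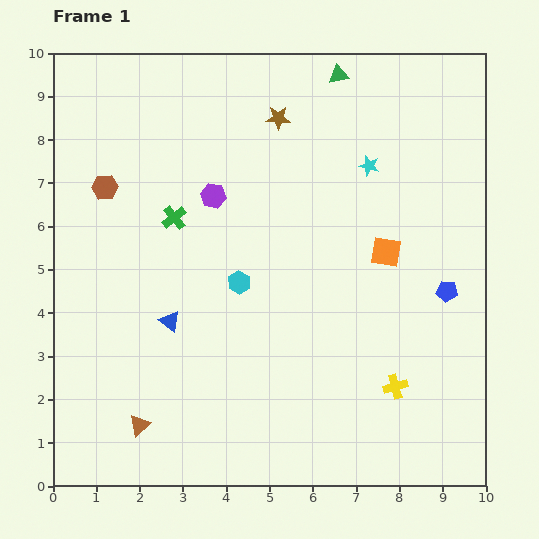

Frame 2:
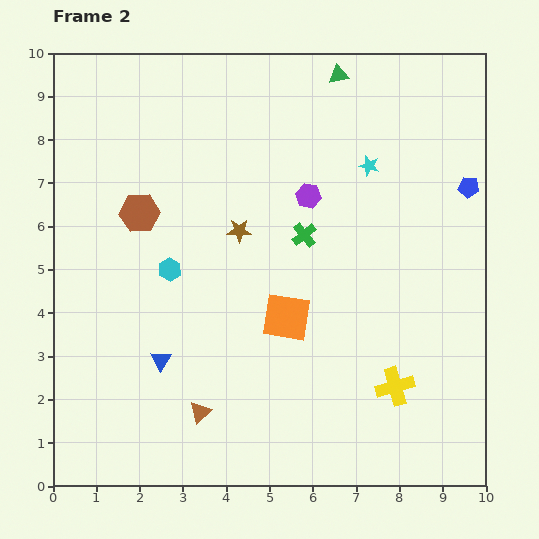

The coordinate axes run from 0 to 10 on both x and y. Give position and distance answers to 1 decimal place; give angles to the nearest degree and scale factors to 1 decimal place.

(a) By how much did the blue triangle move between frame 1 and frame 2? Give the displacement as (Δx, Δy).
(-0.2, -0.9)

The blue triangle was at (2.7, 3.8) in frame 1 and (2.5, 2.9) in frame 2.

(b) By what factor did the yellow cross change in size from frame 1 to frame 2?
1.6×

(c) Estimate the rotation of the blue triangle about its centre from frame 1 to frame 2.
24° clockwise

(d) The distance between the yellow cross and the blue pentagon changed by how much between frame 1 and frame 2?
+2.4

Distance in frame 1: 2.5. Distance in frame 2: 4.9.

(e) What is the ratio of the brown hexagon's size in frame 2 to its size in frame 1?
1.6×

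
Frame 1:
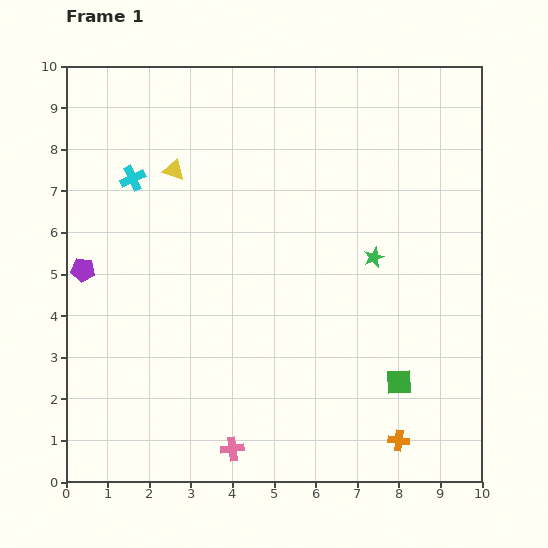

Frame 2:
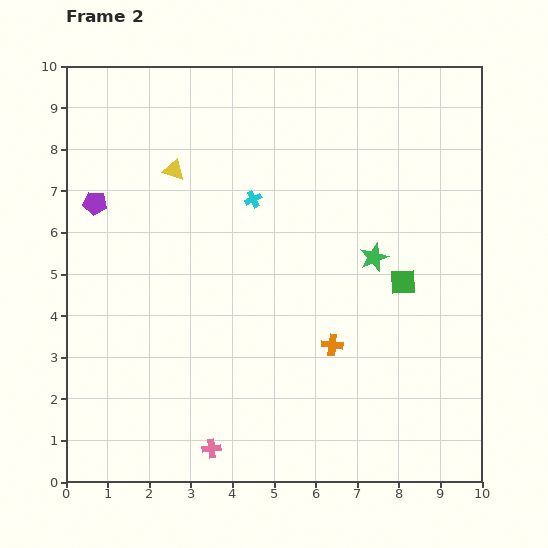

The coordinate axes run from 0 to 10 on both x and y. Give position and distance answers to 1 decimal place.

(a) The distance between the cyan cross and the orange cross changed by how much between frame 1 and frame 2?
-5.0

Distance in frame 1: 9.0. Distance in frame 2: 4.0.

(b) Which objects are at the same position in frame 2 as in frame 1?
the green star, the yellow triangle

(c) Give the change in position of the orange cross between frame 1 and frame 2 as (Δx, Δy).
(-1.6, 2.3)

The orange cross was at (8.0, 1.0) in frame 1 and (6.4, 3.3) in frame 2.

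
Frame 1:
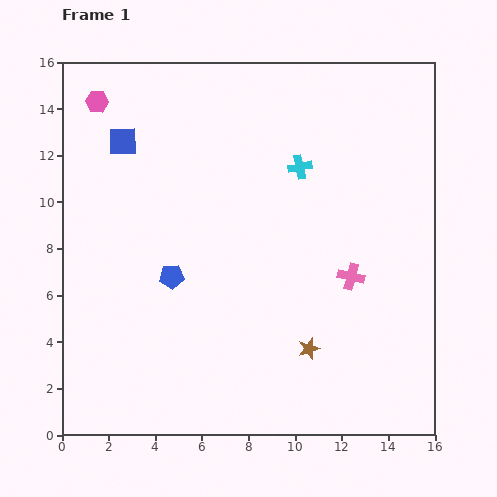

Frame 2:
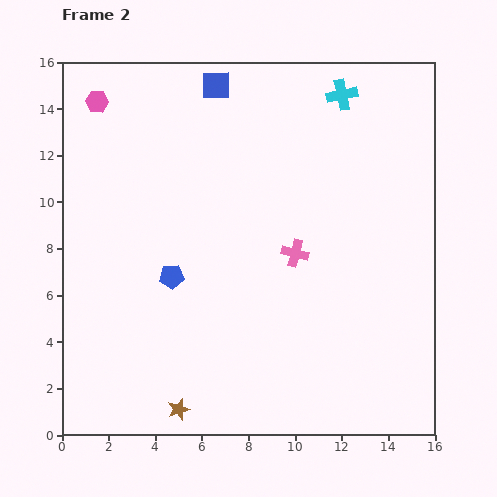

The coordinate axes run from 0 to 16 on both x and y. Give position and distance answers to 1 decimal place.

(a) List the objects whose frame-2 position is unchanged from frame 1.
the blue pentagon, the pink hexagon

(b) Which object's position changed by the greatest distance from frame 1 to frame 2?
the brown star

(moved 6.2; next 4.7)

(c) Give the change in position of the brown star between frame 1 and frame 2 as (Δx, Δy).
(-5.6, -2.6)

The brown star was at (10.6, 3.7) in frame 1 and (5.0, 1.1) in frame 2.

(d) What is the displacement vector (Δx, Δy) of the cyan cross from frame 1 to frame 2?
(1.8, 3.1)

The cyan cross was at (10.2, 11.5) in frame 1 and (12.0, 14.6) in frame 2.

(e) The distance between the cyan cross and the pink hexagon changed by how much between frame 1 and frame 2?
+1.4

Distance in frame 1: 9.1. Distance in frame 2: 10.5.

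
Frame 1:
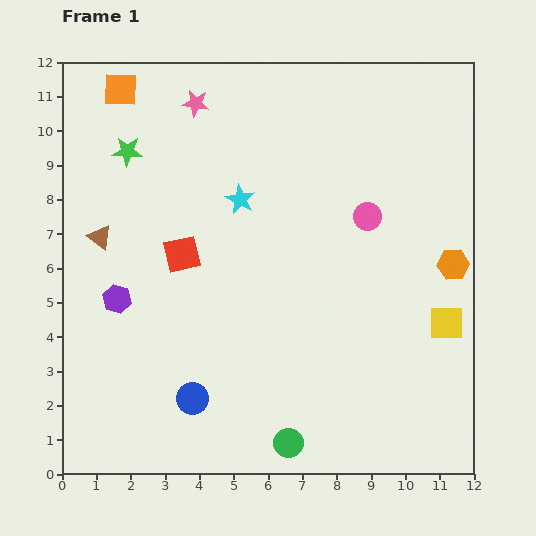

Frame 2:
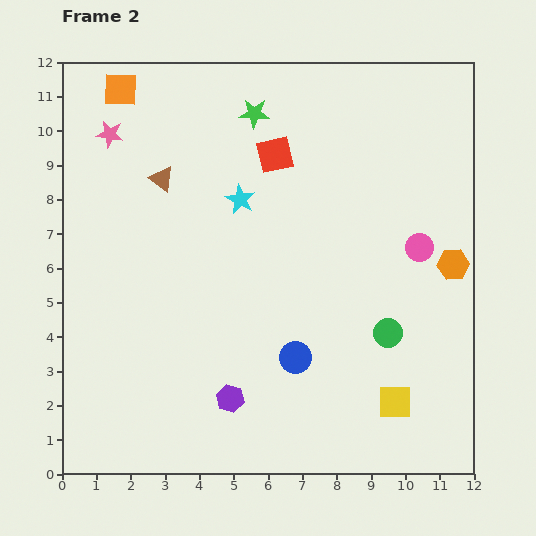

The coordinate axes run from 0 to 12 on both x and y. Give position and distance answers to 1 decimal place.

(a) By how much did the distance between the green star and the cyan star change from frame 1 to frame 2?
-1.1

Distance in frame 1: 3.6. Distance in frame 2: 2.5.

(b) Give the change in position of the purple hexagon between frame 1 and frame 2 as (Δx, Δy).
(3.3, -2.9)

The purple hexagon was at (1.6, 5.1) in frame 1 and (4.9, 2.2) in frame 2.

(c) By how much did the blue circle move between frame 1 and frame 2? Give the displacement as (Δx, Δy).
(3.0, 1.2)

The blue circle was at (3.8, 2.2) in frame 1 and (6.8, 3.4) in frame 2.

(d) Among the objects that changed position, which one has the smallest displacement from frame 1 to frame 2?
the pink circle

(moved 1.7)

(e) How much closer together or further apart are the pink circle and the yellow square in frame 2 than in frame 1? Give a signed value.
+0.7

Distance in frame 1: 3.9. Distance in frame 2: 4.6.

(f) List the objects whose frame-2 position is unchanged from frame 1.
the orange hexagon, the orange square, the cyan star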